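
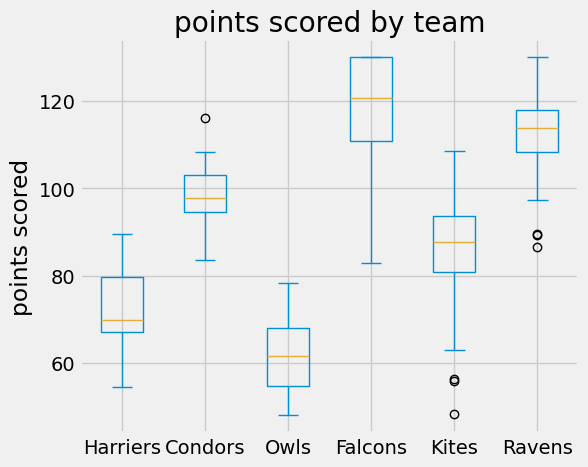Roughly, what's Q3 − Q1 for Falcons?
≈ 20

Q3 ≈ 130, Q1 ≈ 110; IQR ≈ 20.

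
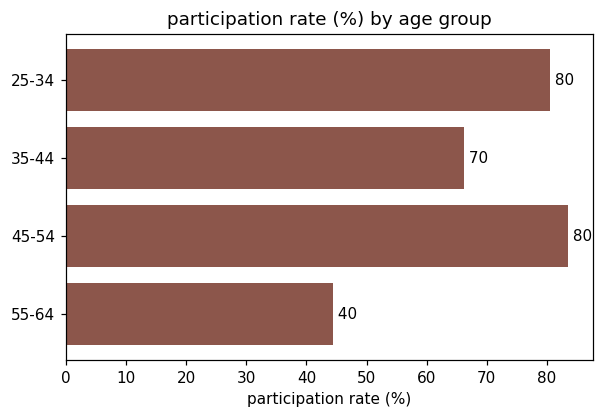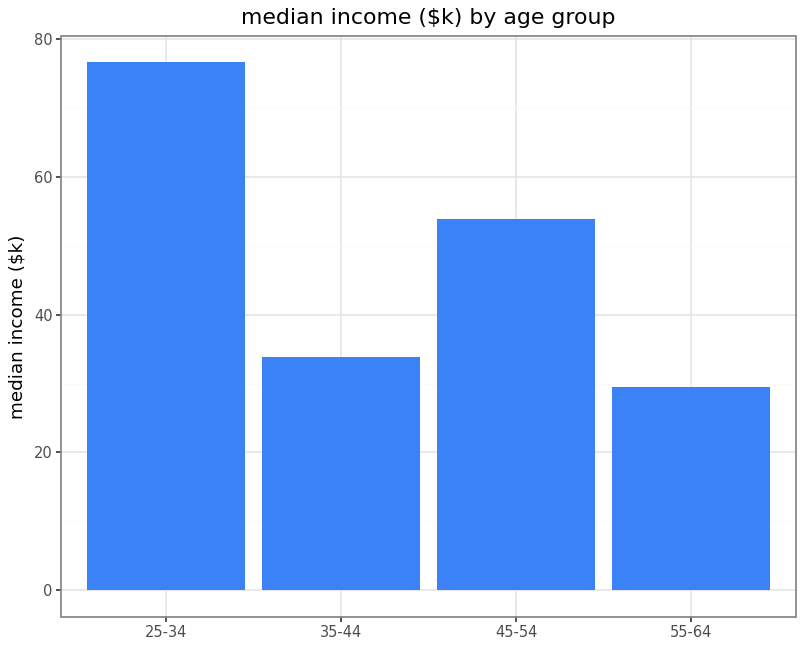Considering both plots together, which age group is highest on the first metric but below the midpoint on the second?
35-44

Chart 2 median median income ($k) ≈ 40; below-median age groups: 35-44, 55-64. Among those, 35-44 has the highest participation rate (%) (≈ 70).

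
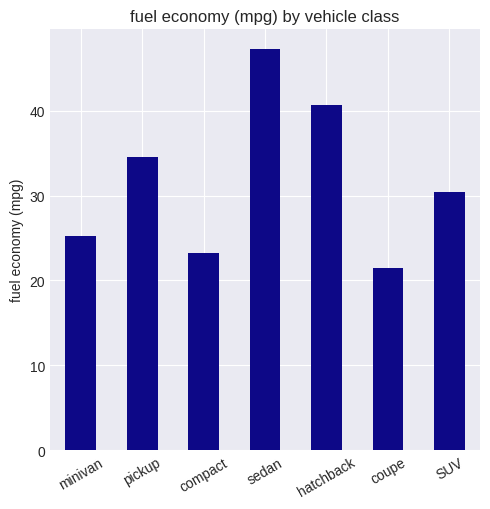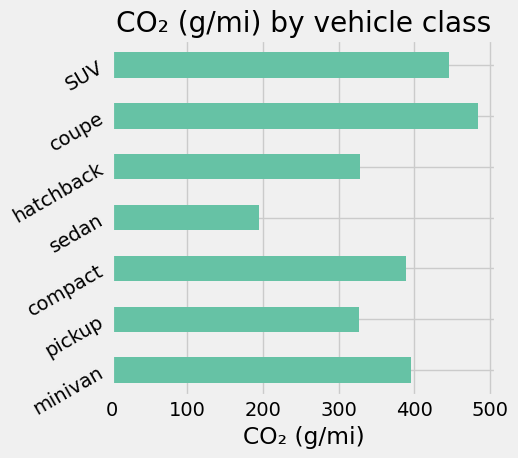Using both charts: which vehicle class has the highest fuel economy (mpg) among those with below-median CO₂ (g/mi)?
Chart 2 median CO₂ (g/mi) ≈ 400; below-median vehicle classes: pickup, sedan, hatchback. Among those, sedan has the highest fuel economy (mpg) (≈ 45).

sedan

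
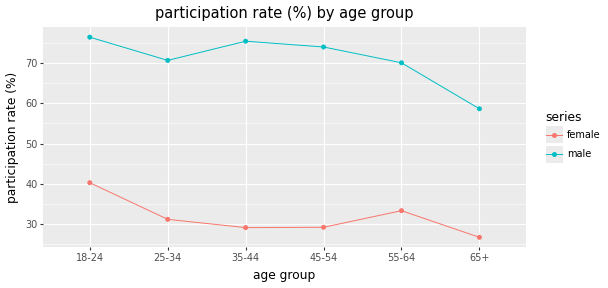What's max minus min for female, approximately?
Max 18-24 ≈ 40, min 65+ ≈ 25; range ≈ 15.

≈ 15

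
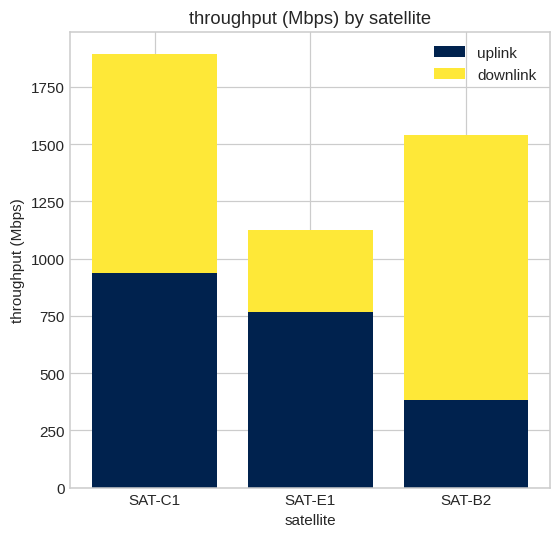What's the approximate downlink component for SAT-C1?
downlink top ≈ 1800, bottom ≈ 1000; segment ≈ 800.

≈ 800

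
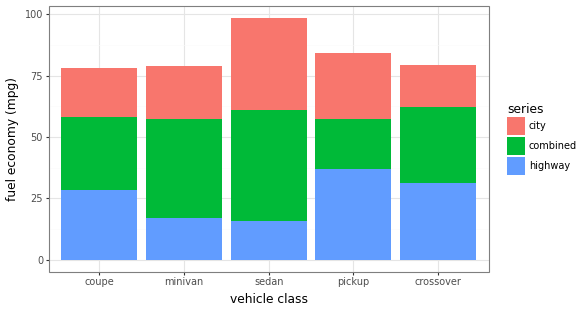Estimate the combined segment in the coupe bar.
≈ 30

combined top ≈ 60, bottom ≈ 30; segment ≈ 30.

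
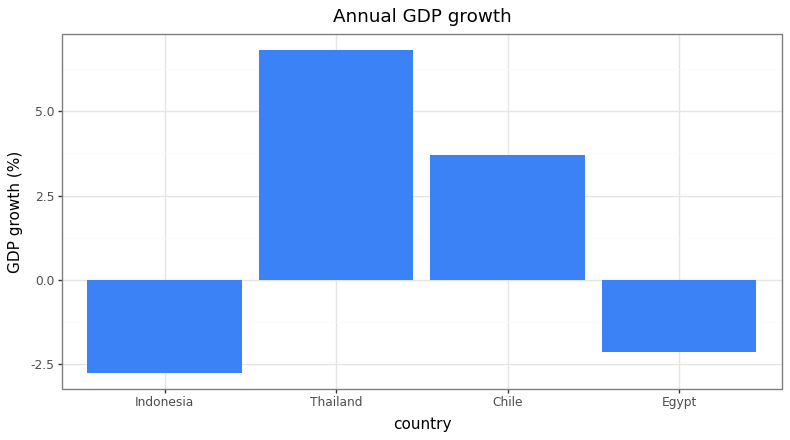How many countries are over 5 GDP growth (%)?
Above 5: Thailand.

1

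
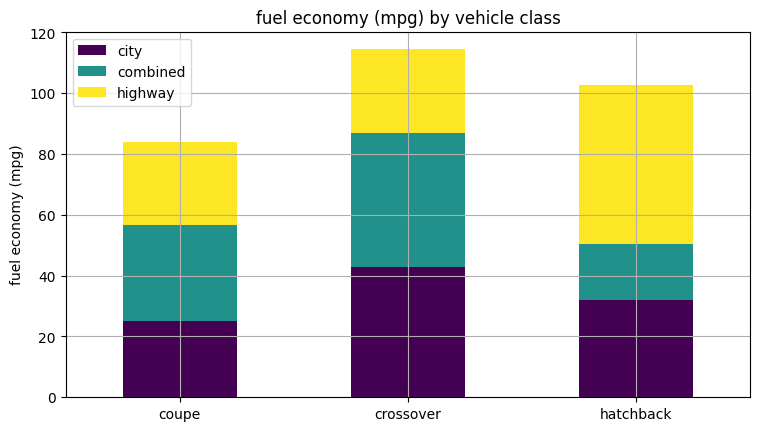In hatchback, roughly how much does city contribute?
city top ≈ 30, bottom ≈ 0; segment ≈ 30.

≈ 30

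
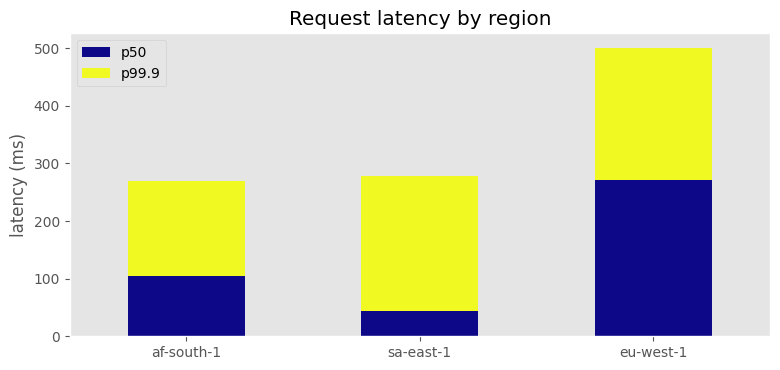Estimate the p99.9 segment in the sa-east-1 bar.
p99.9 top ≈ 300, bottom ≈ 50; segment ≈ 250.

≈ 250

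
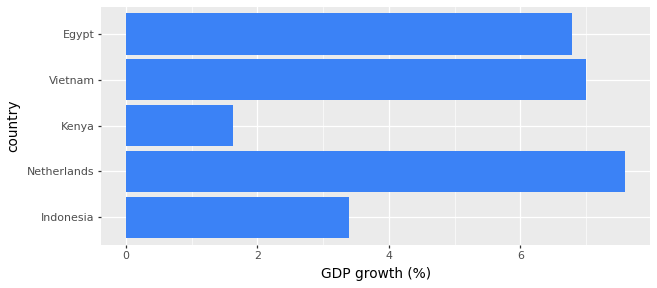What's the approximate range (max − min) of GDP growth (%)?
Max Netherlands ≈ 8, min Kenya ≈ 2; range ≈ 6.

≈ 6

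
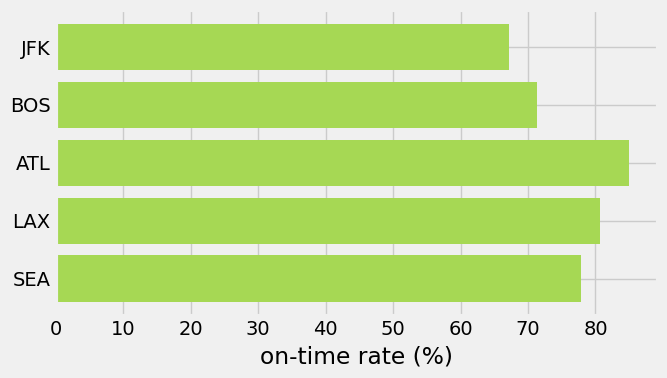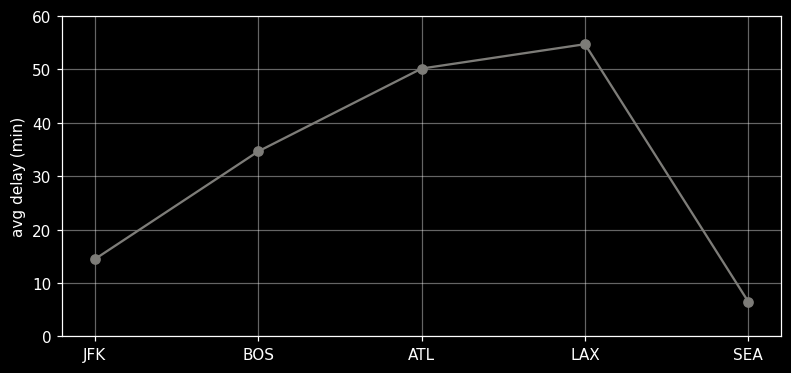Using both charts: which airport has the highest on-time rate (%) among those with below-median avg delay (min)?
SEA

Chart 2 median avg delay (min) ≈ 30; below-median airports: JFK, SEA. Among those, SEA has the highest on-time rate (%) (≈ 80).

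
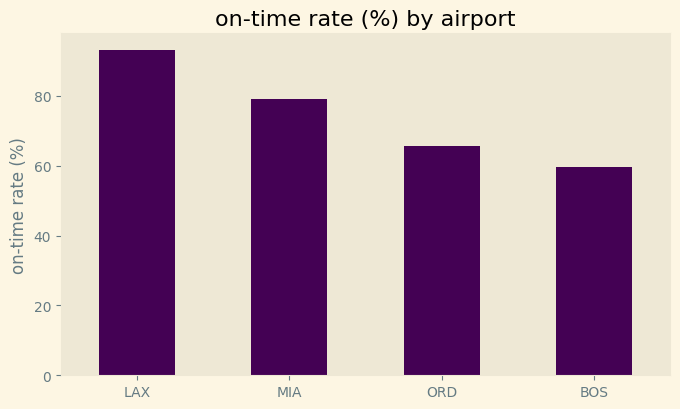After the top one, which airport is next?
Top 3: LAX ≈ 90, MIA ≈ 80, ORD ≈ 70.

MIA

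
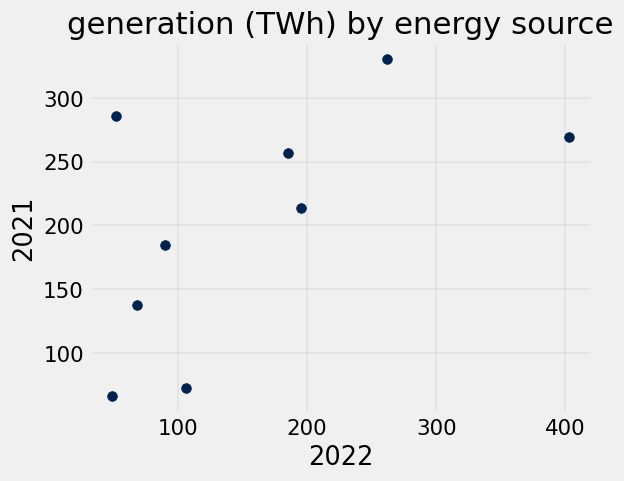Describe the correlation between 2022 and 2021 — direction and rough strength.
positive, moderate

Points are positively correlated; moderate (|r| ≈ 0.6).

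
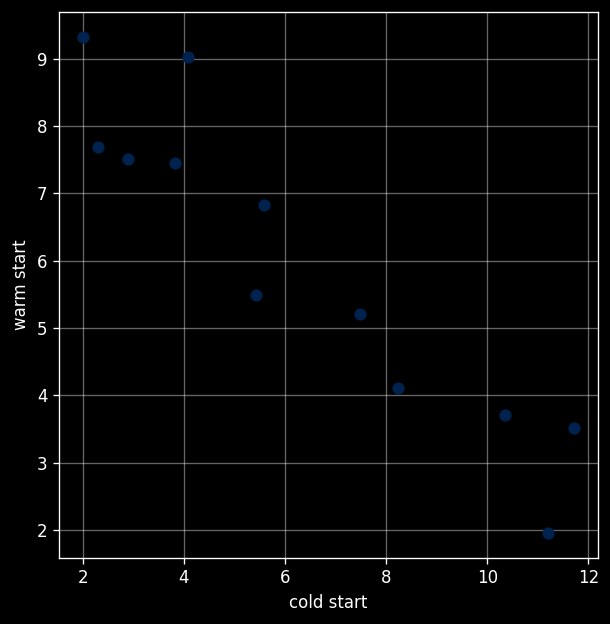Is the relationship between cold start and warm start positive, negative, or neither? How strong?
Points are negatively correlated; strong (|r| ≈ 0.9).

negative, strong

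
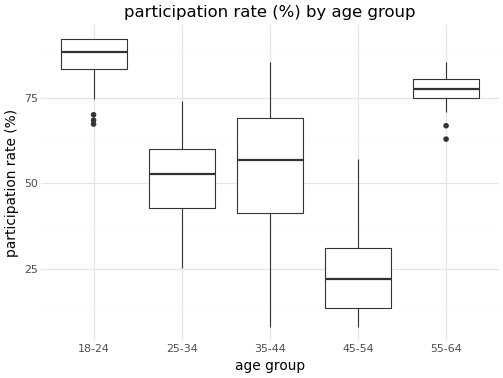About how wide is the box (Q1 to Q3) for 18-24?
Q3 ≈ 90, Q1 ≈ 80; IQR ≈ 10.

≈ 10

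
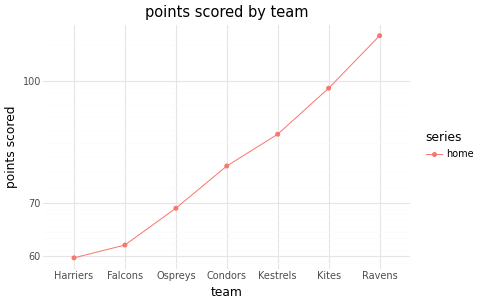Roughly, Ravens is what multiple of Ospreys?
≈ 1.64×

Ravens ≈ 115, Ospreys ≈ 70; 115/70 ≈ 1.64.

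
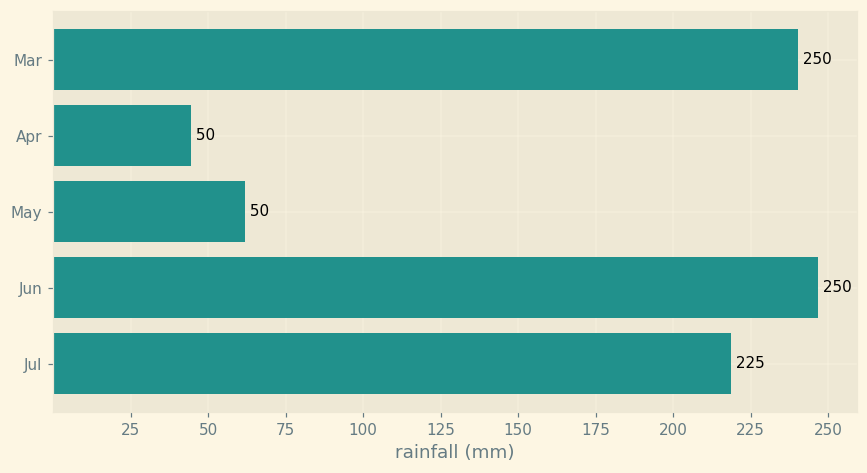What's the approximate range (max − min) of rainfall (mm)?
Max Jun ≈ 250, min Apr ≈ 50; range ≈ 200.

≈ 200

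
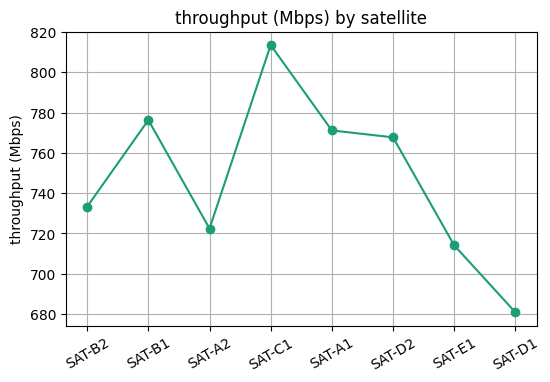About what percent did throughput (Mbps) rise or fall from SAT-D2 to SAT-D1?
SAT-D2 ≈ 760, SAT-D1 ≈ 680; (680 − 760) / 760 ≈ -10.5%.

≈ -10.5%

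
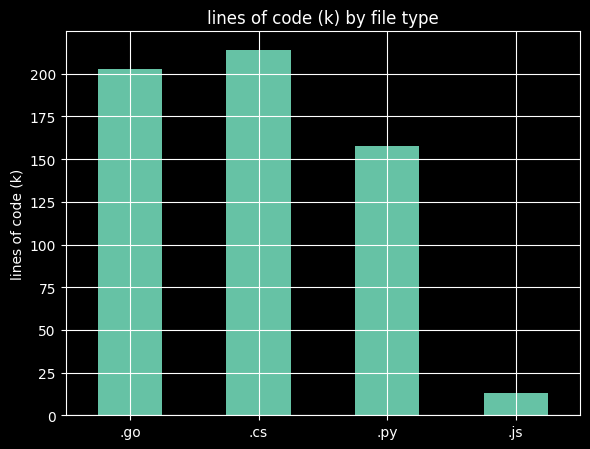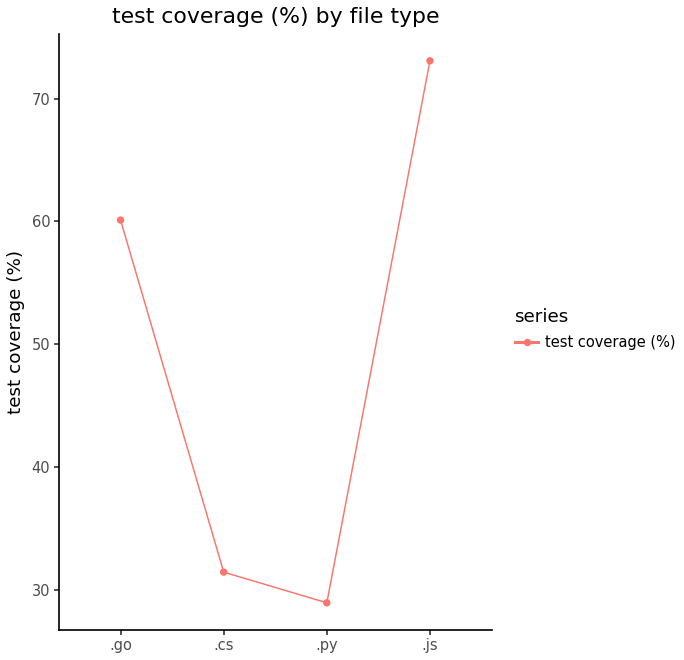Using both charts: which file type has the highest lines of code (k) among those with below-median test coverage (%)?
Chart 2 median test coverage (%) ≈ 50; below-median file types: .cs, .py. Among those, .cs has the highest lines of code (k) (≈ 220).

.cs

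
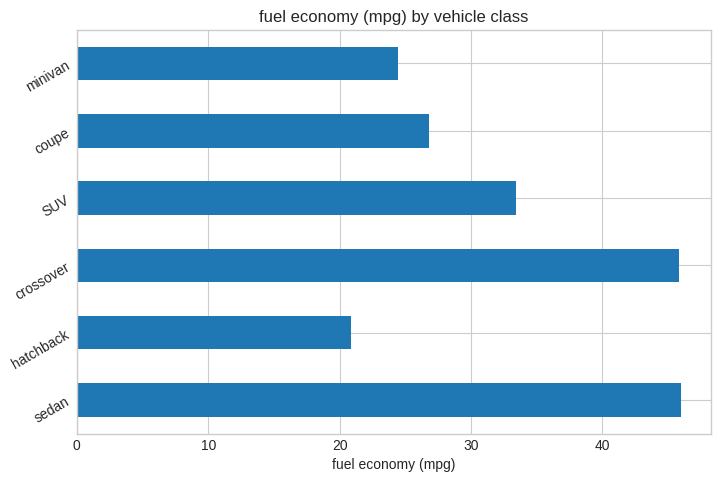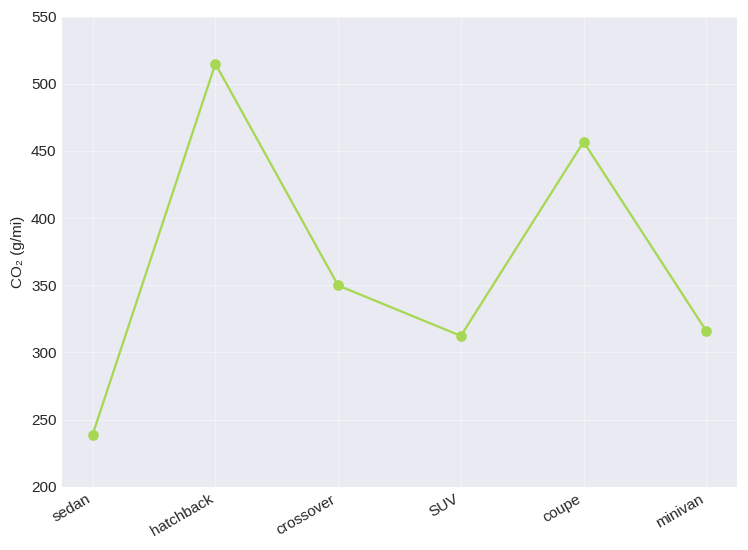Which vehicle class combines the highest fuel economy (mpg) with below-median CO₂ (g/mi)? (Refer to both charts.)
sedan

Chart 2 median CO₂ (g/mi) ≈ 350; below-median vehicle classes: sedan, SUV, minivan. Among those, sedan has the highest fuel economy (mpg) (≈ 45).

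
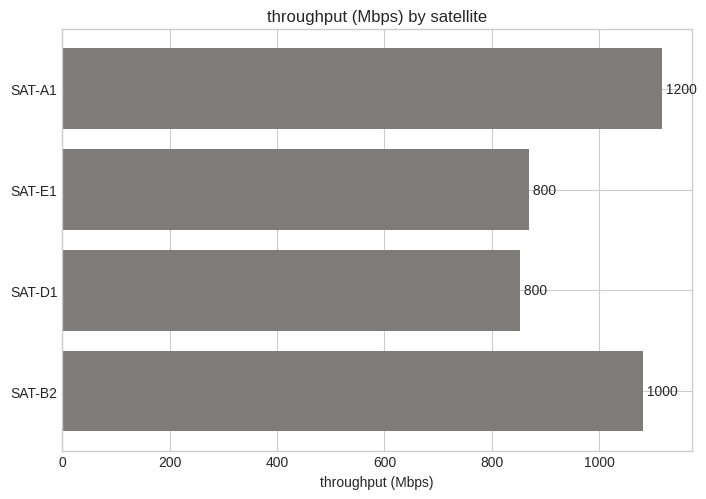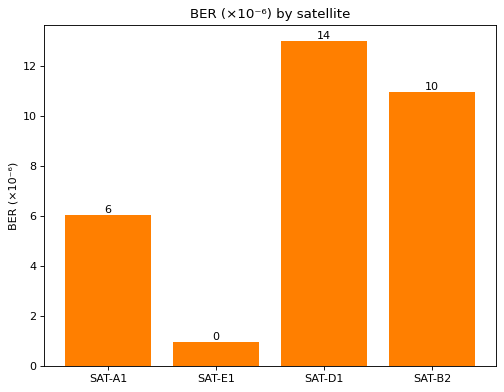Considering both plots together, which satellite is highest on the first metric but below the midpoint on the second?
Chart 2 median BER (×10⁻⁶) ≈ 8; below-median satellites: SAT-A1, SAT-E1. Among those, SAT-A1 has the highest throughput (Mbps) (≈ 1200).

SAT-A1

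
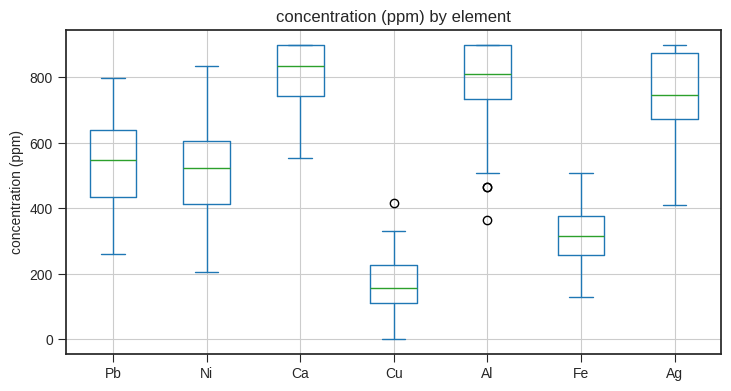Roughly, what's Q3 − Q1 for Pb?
≈ 200

Q3 ≈ 600, Q1 ≈ 400; IQR ≈ 200.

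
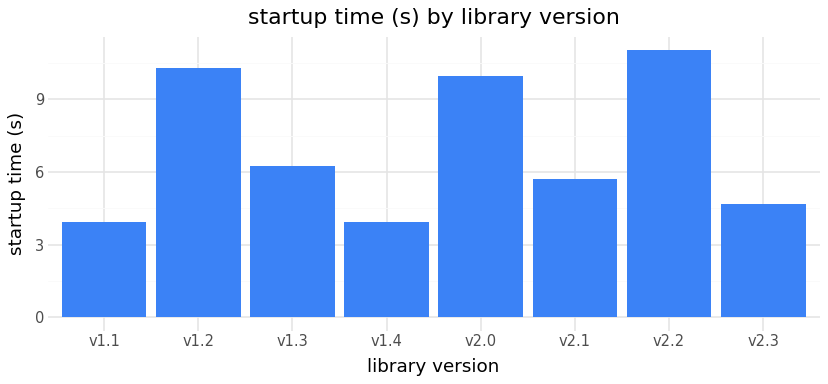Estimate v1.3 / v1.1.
v1.3 ≈ 6, v1.1 ≈ 4; 6/4 ≈ 1.5.

≈ 1.5×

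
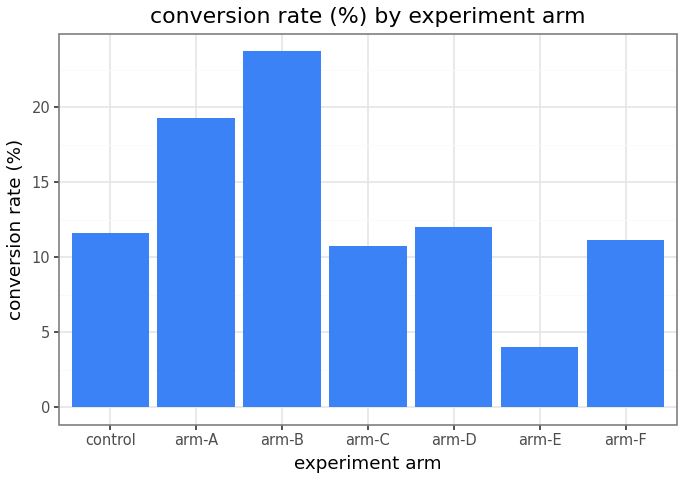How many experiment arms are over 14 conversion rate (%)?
Above 14: arm-A, arm-B.

2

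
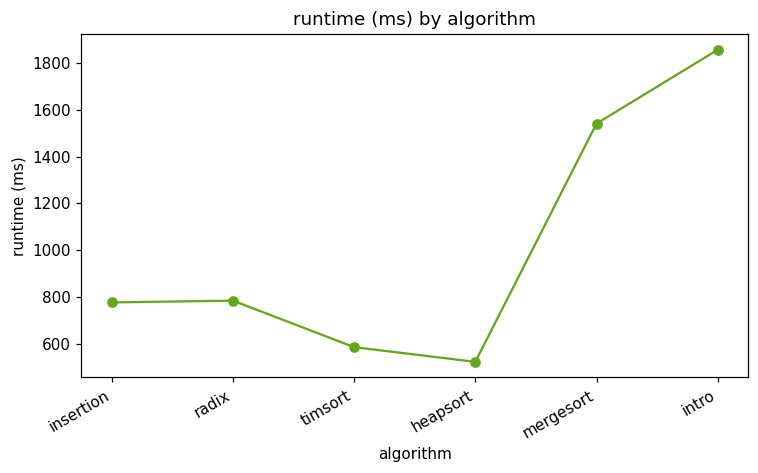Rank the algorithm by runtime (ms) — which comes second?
mergesort

Top 3: intro ≈ 1800, mergesort ≈ 1600, radix ≈ 800.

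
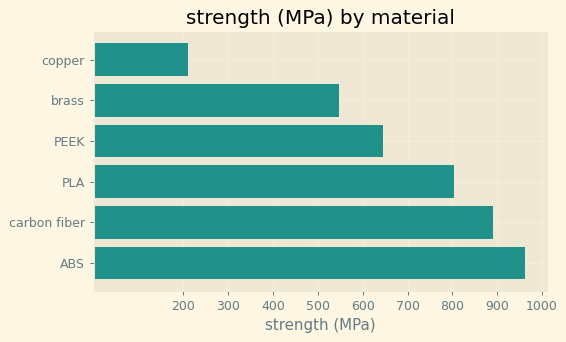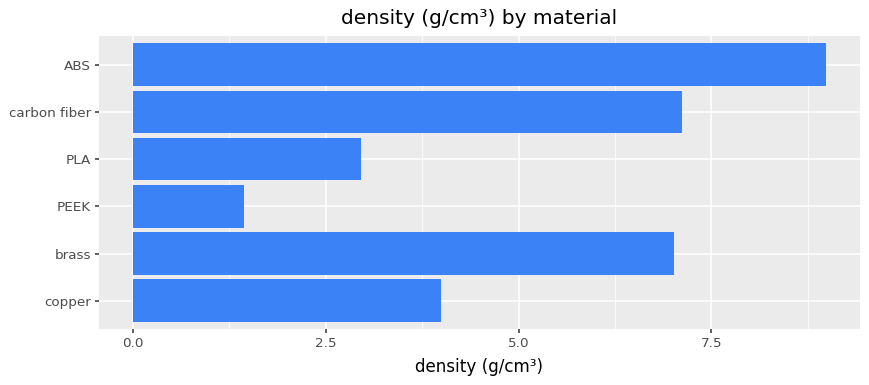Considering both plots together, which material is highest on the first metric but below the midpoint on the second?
PLA

Chart 2 median density (g/cm³) ≈ 6; below-median materials: copper, PEEK, PLA. Among those, PLA has the highest strength (MPa) (≈ 800).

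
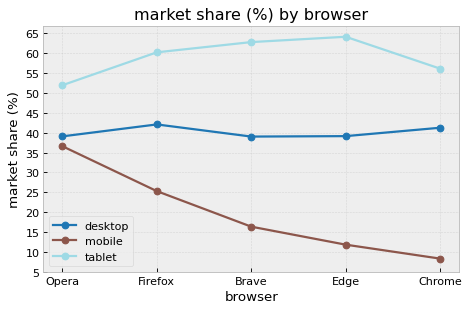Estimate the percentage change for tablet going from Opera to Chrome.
Opera ≈ 50, Chrome ≈ 55; (55 − 50) / 50 ≈ +10%.

≈ +10%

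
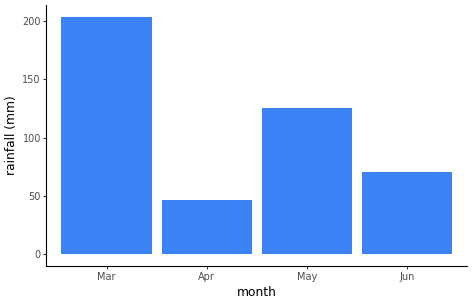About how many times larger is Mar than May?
≈ 1.67×

Mar ≈ 200, May ≈ 120; 200/120 ≈ 1.67.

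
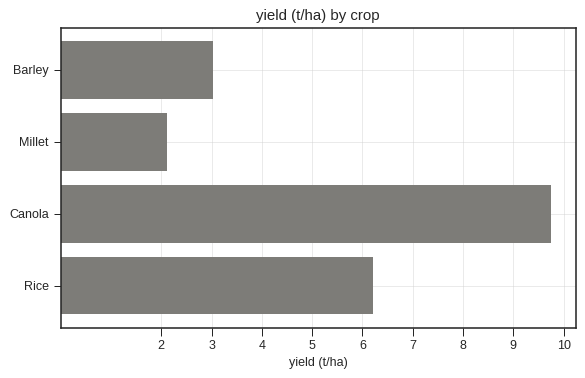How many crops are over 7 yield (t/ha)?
1

Above 7: Canola.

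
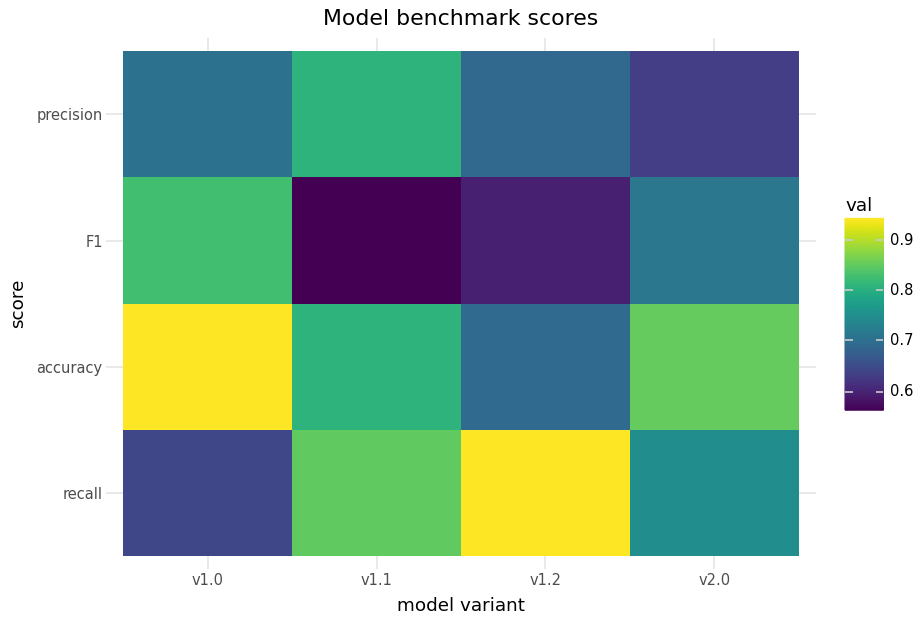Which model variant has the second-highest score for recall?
Top 3 for recall: v1.2 ≈ 0.95, v1.1 ≈ 0.85, v2.0 ≈ 0.75.

v1.1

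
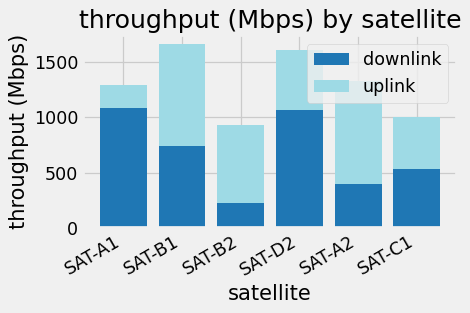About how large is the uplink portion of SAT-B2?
uplink top ≈ 1000, bottom ≈ 200; segment ≈ 800.

≈ 800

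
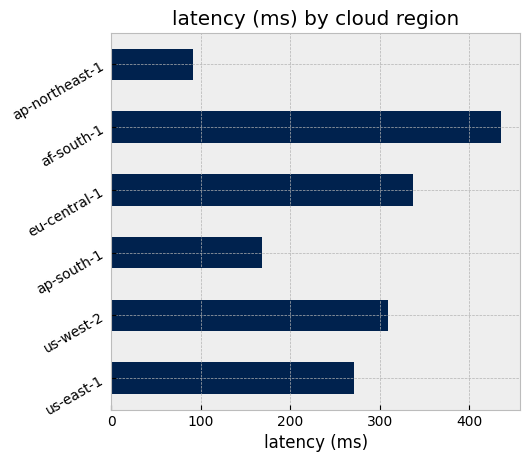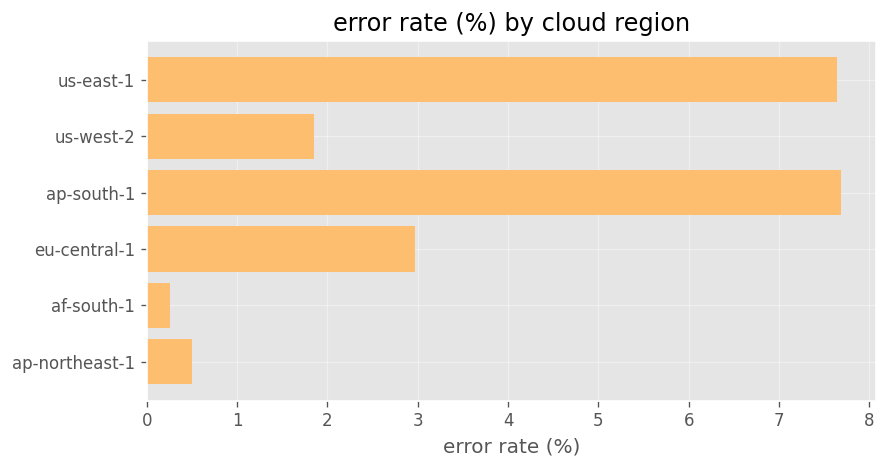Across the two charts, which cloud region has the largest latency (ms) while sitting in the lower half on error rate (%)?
af-south-1

Chart 2 median error rate (%) ≈ 2; below-median cloud regions: us-west-2, af-south-1, ap-northeast-1. Among those, af-south-1 has the highest latency (ms) (≈ 450).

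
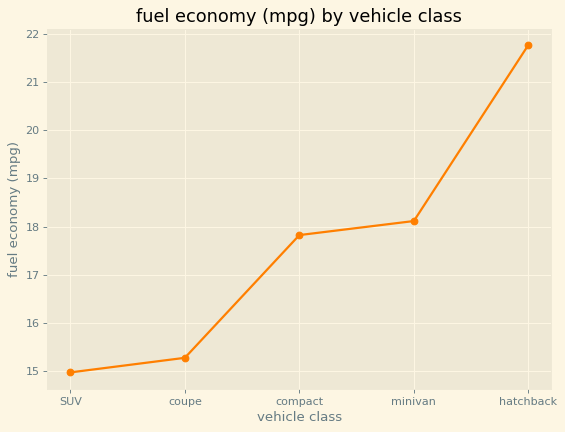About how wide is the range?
Max hatchback ≈ 22, min SUV ≈ 15; range ≈ 7.

≈ 7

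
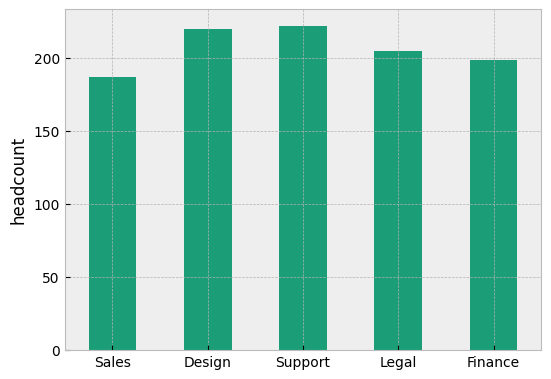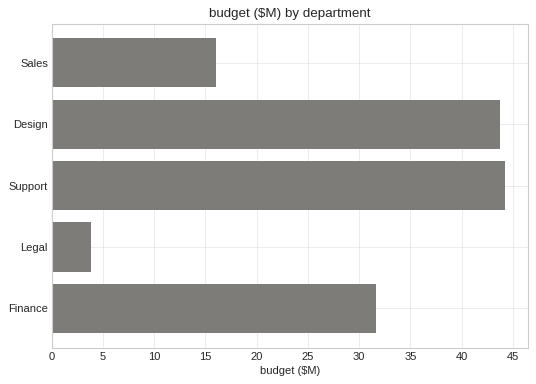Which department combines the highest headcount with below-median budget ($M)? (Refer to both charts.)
Chart 2 median budget ($M) ≈ 30; below-median departments: Sales, Legal. Among those, Legal has the highest headcount (≈ 200).

Legal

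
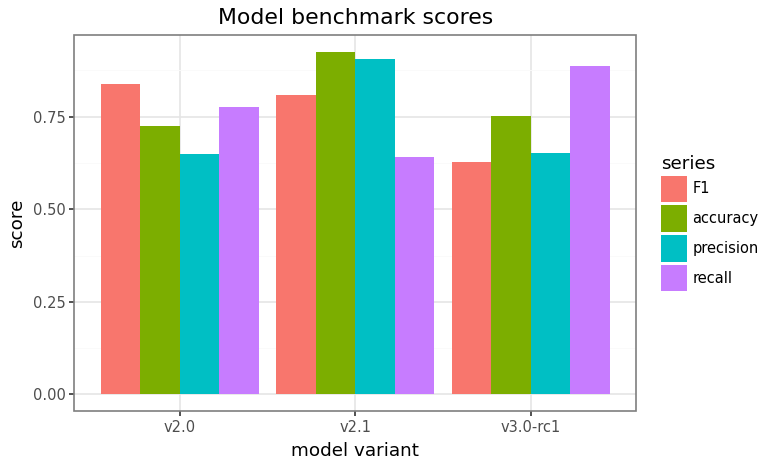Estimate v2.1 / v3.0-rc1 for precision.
≈ 1.29×

v2.1 ≈ 0.9, v3.0-rc1 ≈ 0.7; 0.9/0.7 ≈ 1.29.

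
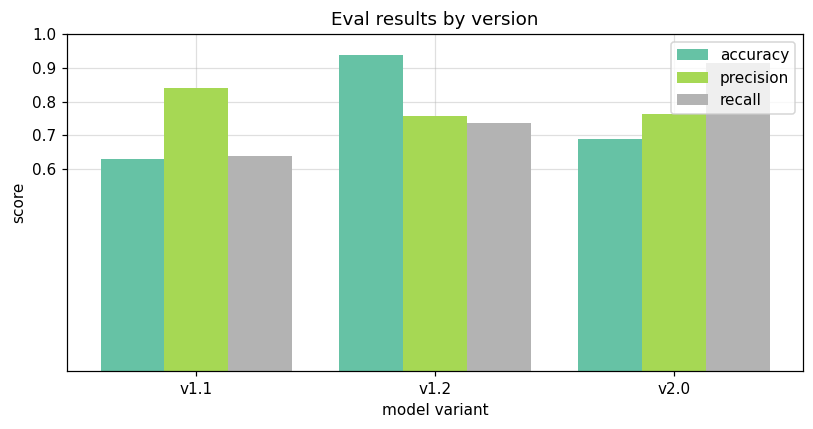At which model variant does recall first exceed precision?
v2.0

v1.2: recall ≈ 0.7 vs precision ≈ 0.8 (not yet); v2.0: recall ≈ 0.9 vs precision ≈ 0.8 (first crossover).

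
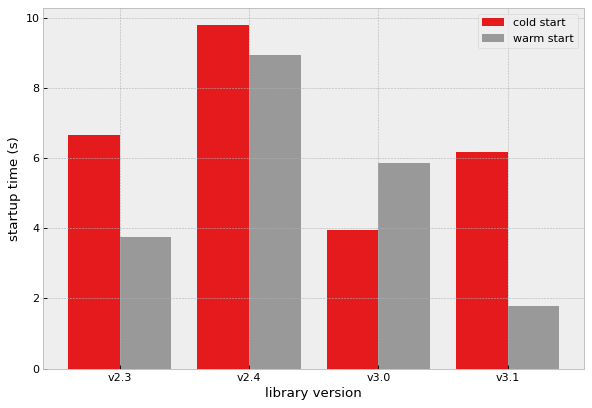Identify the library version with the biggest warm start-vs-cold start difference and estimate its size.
v3.1, ≈ 4 s

v3.1: warm start ≈ 2, cold start ≈ 6 → gap ≈ 4. Next-largest (v2.3) is only ≈ 3.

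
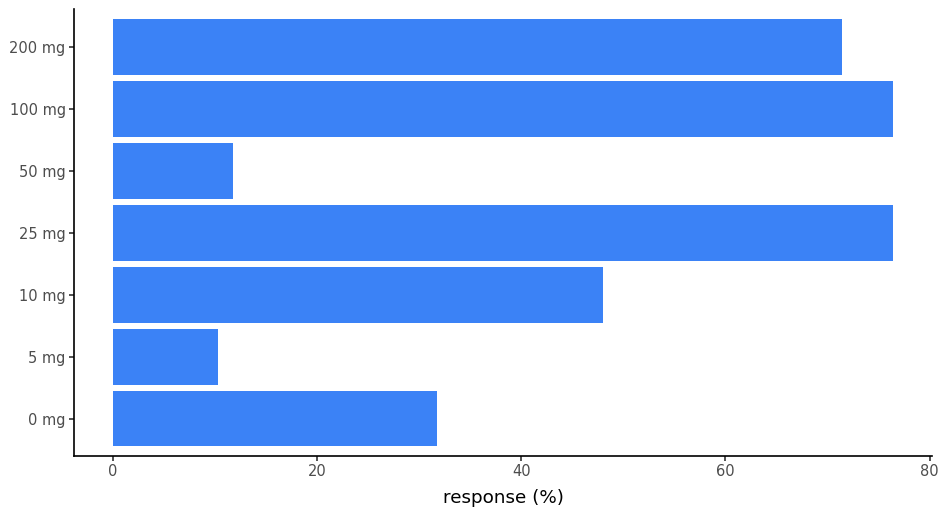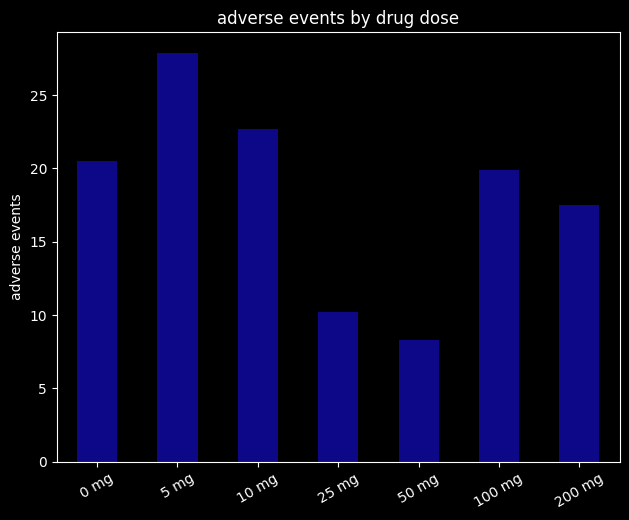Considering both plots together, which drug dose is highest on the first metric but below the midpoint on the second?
25 mg

Chart 2 median adverse events ≈ 20; below-median drug doses: 25 mg, 50 mg, 200 mg. Among those, 25 mg has the highest response (%) (≈ 80).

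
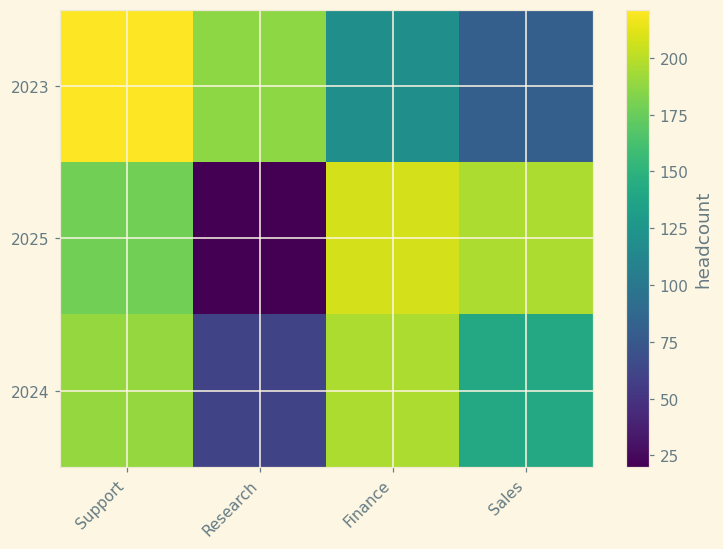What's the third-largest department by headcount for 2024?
Top 4 for 2024: Finance ≈ 200, Support ≈ 180, Sales ≈ 140, Research ≈ 60.

Sales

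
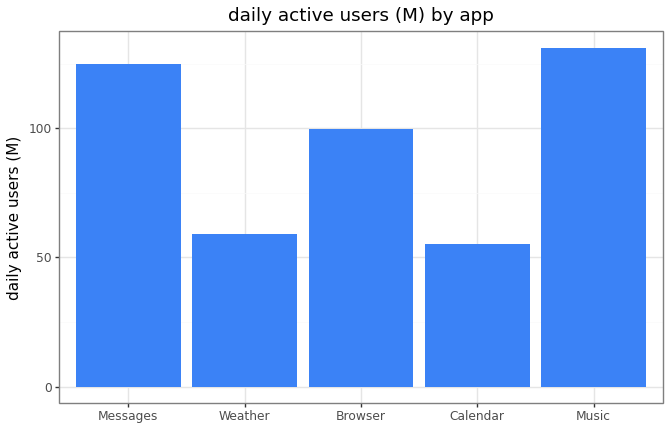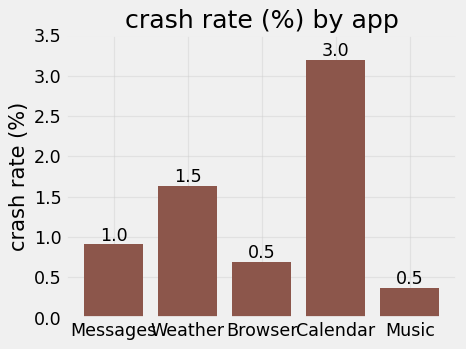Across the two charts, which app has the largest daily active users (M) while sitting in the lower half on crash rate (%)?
Chart 2 median crash rate (%) ≈ 1; below-median apps: Browser, Music. Among those, Music has the highest daily active users (M) (≈ 140).

Music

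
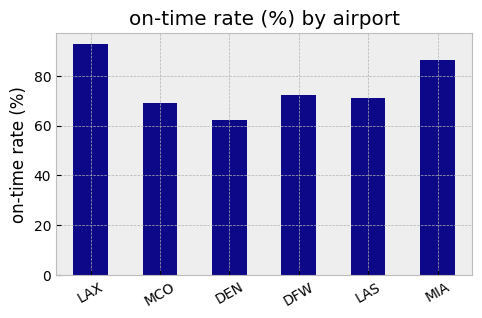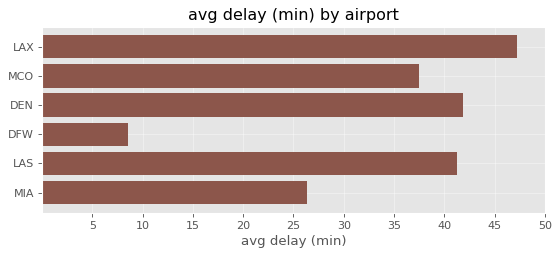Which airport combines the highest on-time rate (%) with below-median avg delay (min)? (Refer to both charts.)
MIA

Chart 2 median avg delay (min) ≈ 40; below-median airports: MCO, DFW, MIA. Among those, MIA has the highest on-time rate (%) (≈ 90).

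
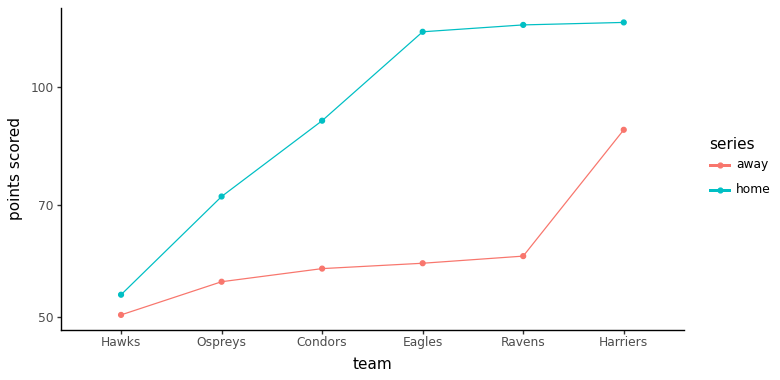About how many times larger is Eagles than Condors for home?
Eagles ≈ 120, Condors ≈ 90; 120/90 ≈ 1.33.

≈ 1.33×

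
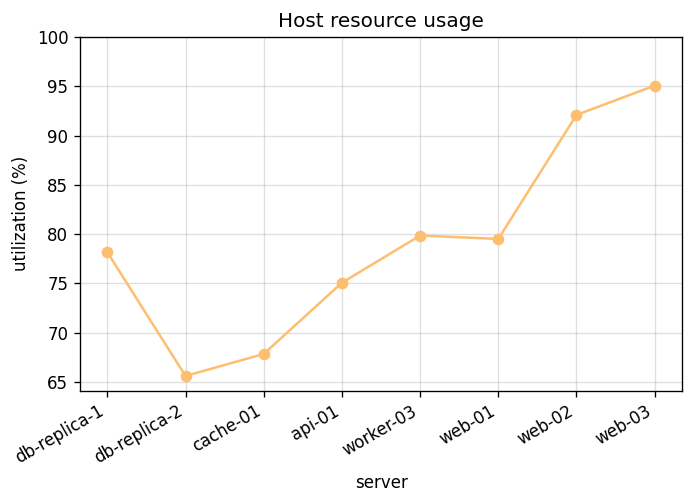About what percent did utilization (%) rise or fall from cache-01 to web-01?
≈ +14.3%

cache-01 ≈ 70, web-01 ≈ 80; (80 − 70) / 70 ≈ +14.3%.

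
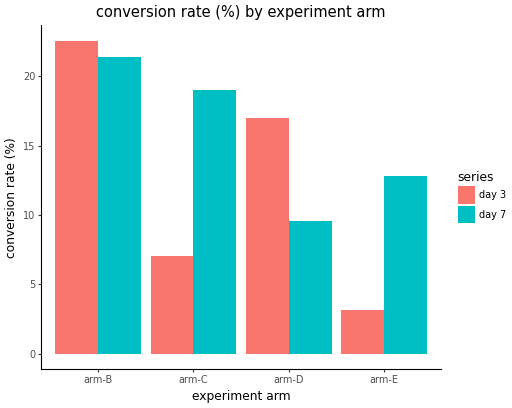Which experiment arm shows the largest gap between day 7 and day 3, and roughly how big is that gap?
arm-C: day 7 ≈ 20, day 3 ≈ 8 → gap ≈ 12. Next-largest (arm-E) is only ≈ 8.

arm-C, ≈ 12 %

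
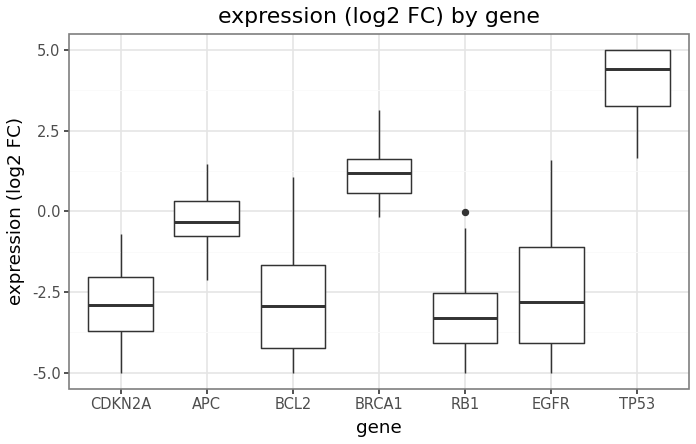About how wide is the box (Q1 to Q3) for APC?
Q3 ≈ 0, Q1 ≈ -1; IQR ≈ 1.

≈ 1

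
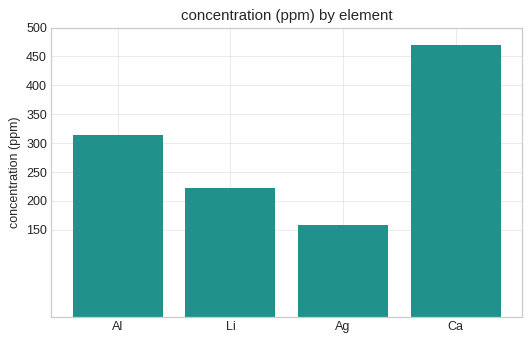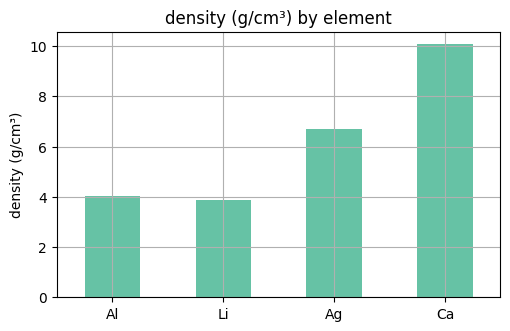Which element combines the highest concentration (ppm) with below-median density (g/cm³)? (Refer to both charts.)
Chart 2 median density (g/cm³) ≈ 5; below-median elements: Al, Li. Among those, Al has the highest concentration (ppm) (≈ 300).

Al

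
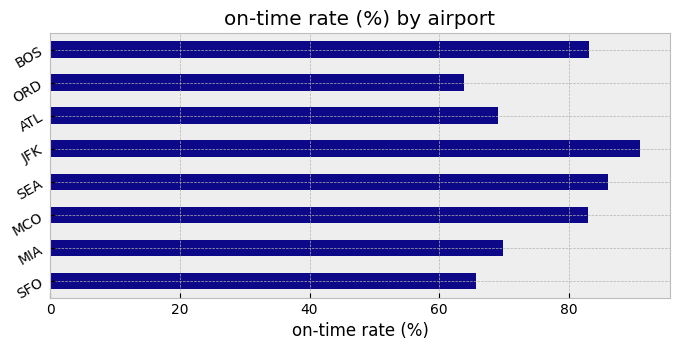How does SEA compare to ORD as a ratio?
≈ 1.5×

SEA ≈ 90, ORD ≈ 60; 90/60 ≈ 1.5.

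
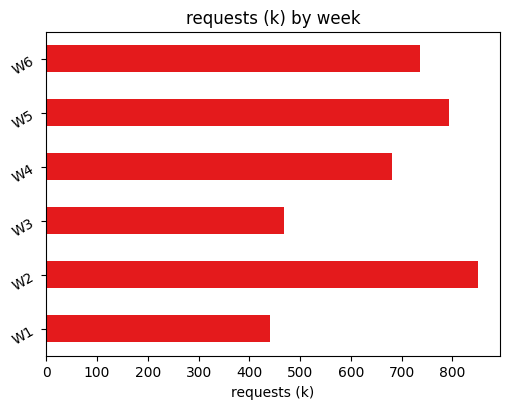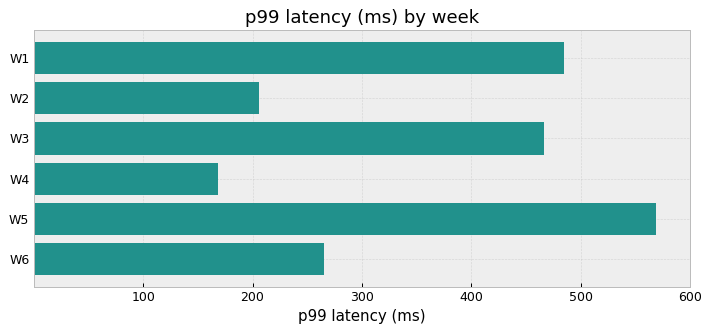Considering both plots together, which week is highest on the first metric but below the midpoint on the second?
W2

Chart 2 median p99 latency (ms) ≈ 400; below-median weeks: W2, W4, W6. Among those, W2 has the highest requests (k) (≈ 900).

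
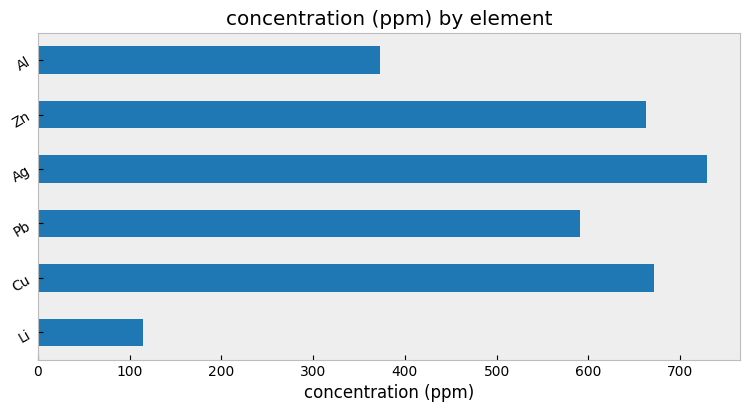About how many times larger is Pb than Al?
≈ 1.5×

Pb ≈ 600, Al ≈ 400; 600/400 ≈ 1.5.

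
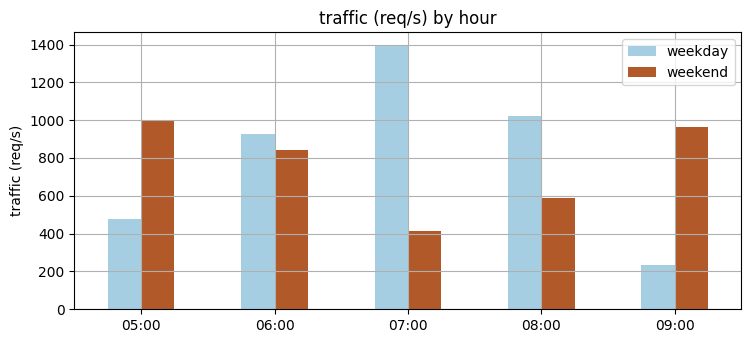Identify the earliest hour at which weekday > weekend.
05:00: weekday ≈ 400 vs weekend ≈ 1000 (not yet); 06:00: weekday ≈ 1000 vs weekend ≈ 800 (first crossover).

06:00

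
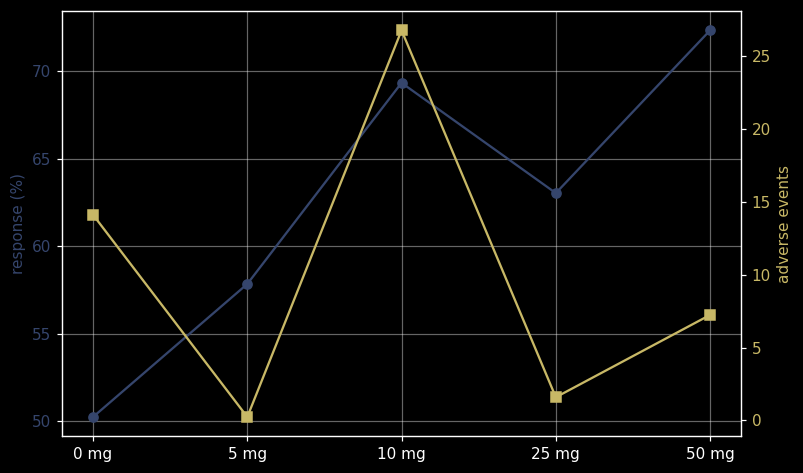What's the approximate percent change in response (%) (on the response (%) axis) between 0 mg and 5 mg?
0 mg ≈ 50, 5 mg ≈ 58; (58 − 50) / 50 ≈ +16%.

≈ +16%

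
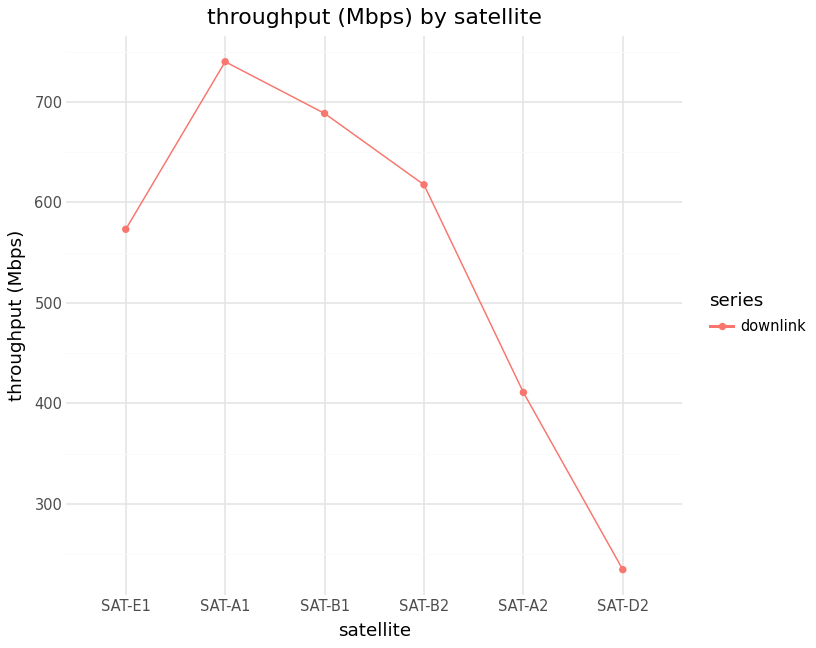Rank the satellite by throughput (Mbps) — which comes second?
SAT-B1

Top 3: SAT-A1 ≈ 750, SAT-B1 ≈ 700, SAT-B2 ≈ 600.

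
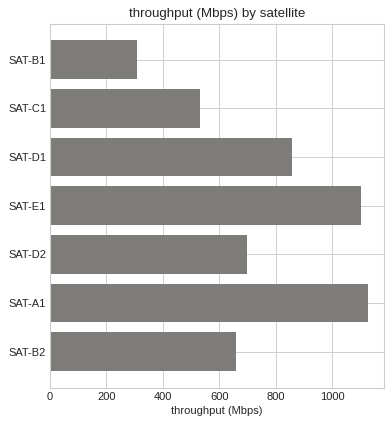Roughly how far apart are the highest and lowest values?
Max SAT-A1 ≈ 1100, min SAT-B1 ≈ 300; range ≈ 800.

≈ 800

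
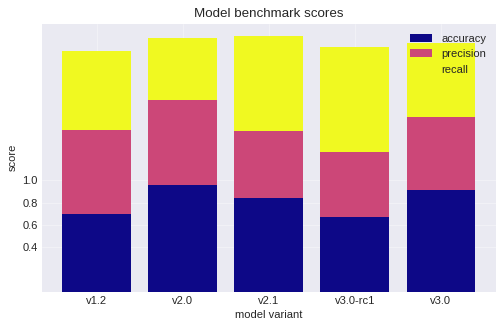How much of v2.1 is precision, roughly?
≈ 0.6

precision top ≈ 1.4, bottom ≈ 0.8; segment ≈ 0.6.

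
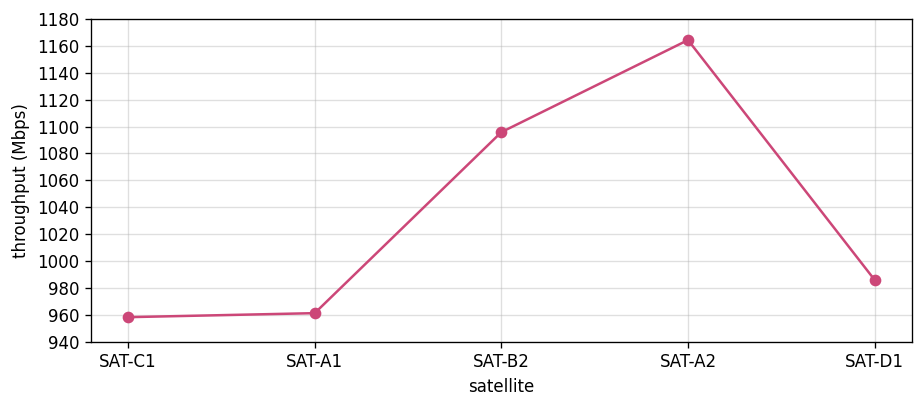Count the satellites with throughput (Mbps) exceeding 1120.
Above 1120: SAT-A2.

1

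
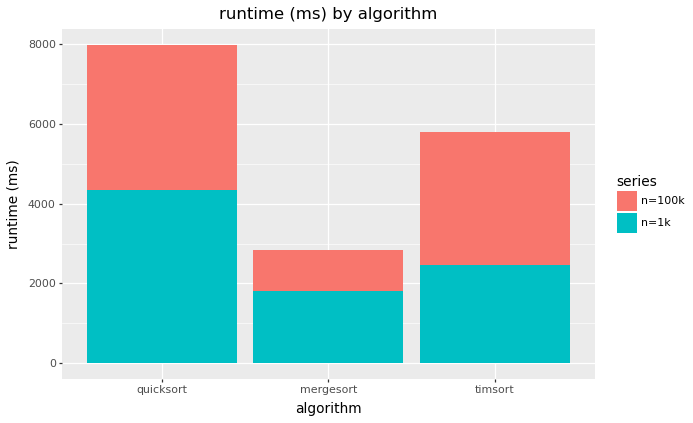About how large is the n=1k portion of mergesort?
n=1k top ≈ 2000, bottom ≈ 0; segment ≈ 2000.

≈ 2000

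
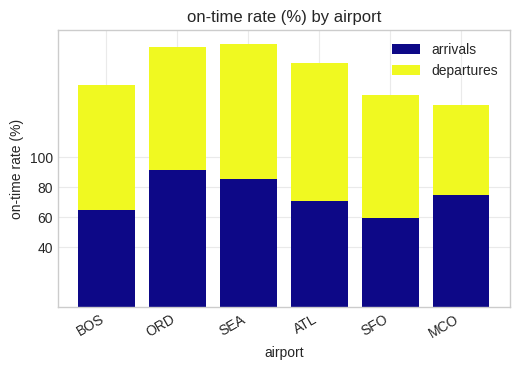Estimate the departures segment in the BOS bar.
departures top ≈ 140, bottom ≈ 60; segment ≈ 80.

≈ 80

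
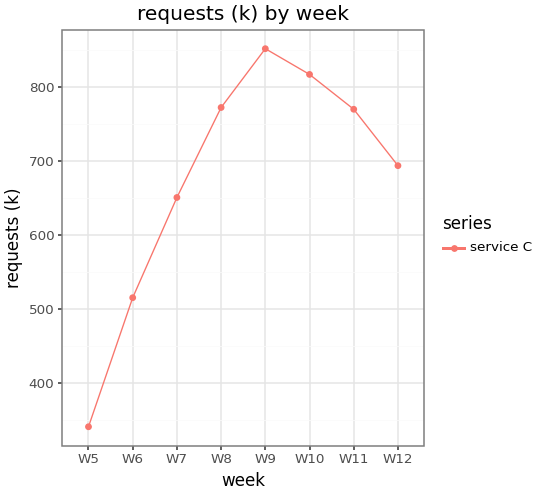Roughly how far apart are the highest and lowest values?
Max W9 ≈ 850, min W5 ≈ 350; range ≈ 500.

≈ 500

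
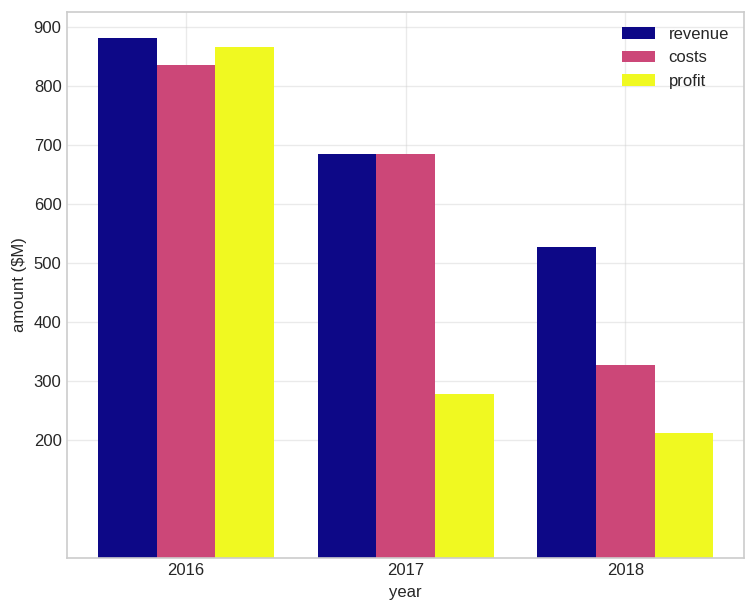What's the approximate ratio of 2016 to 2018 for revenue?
2016 ≈ 900, 2018 ≈ 500; 900/500 ≈ 1.8.

≈ 1.8×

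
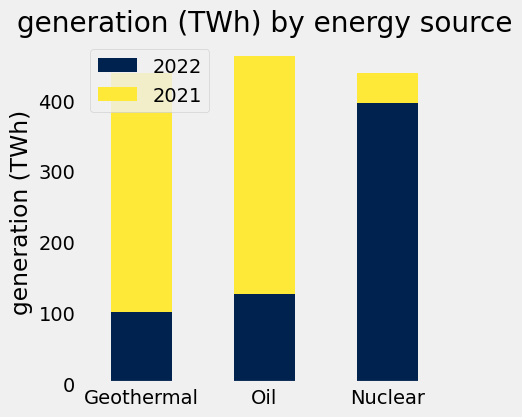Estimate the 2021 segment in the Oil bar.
2021 top ≈ 450, bottom ≈ 150; segment ≈ 300.

≈ 300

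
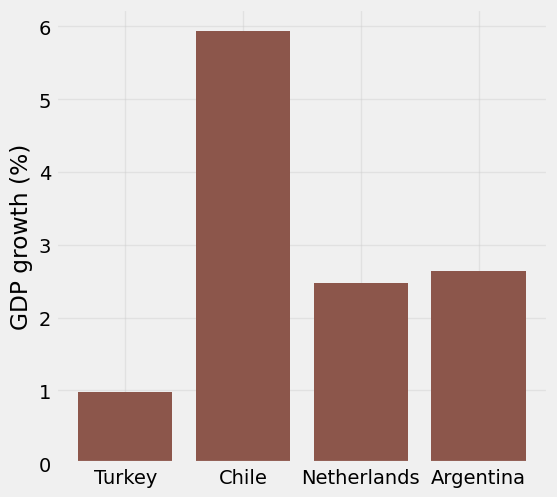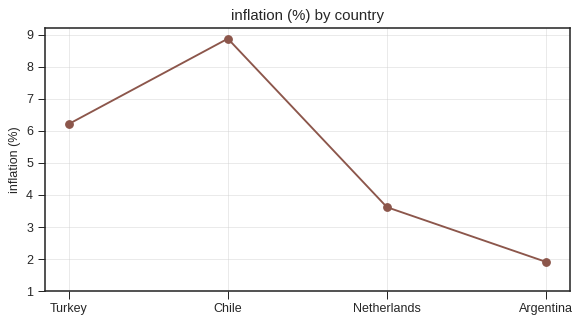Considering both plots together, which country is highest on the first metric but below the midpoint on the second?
Argentina

Chart 2 median inflation (%) ≈ 5; below-median countries: Netherlands, Argentina. Among those, Argentina has the highest GDP growth (%) (≈ 3).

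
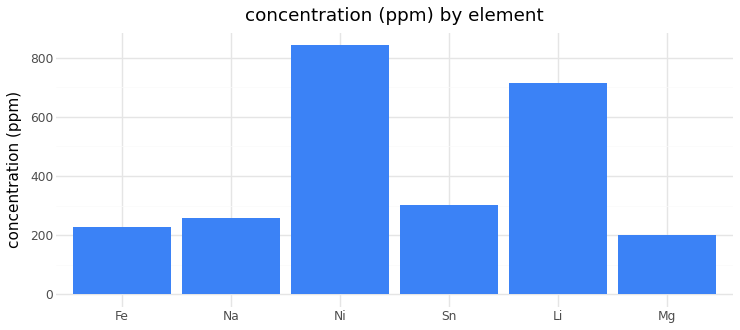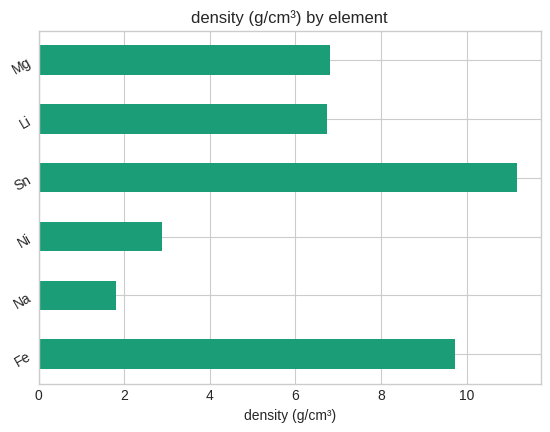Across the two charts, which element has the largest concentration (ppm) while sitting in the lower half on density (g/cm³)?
Ni

Chart 2 median density (g/cm³) ≈ 6; below-median elements: Na, Ni, Li. Among those, Ni has the highest concentration (ppm) (≈ 800).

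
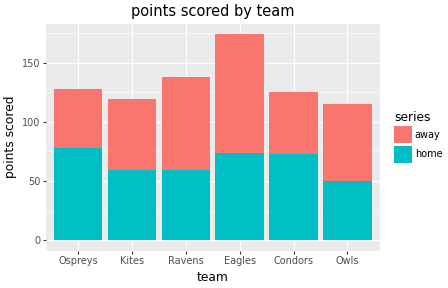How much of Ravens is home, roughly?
home top ≈ 60, bottom ≈ 0; segment ≈ 60.

≈ 60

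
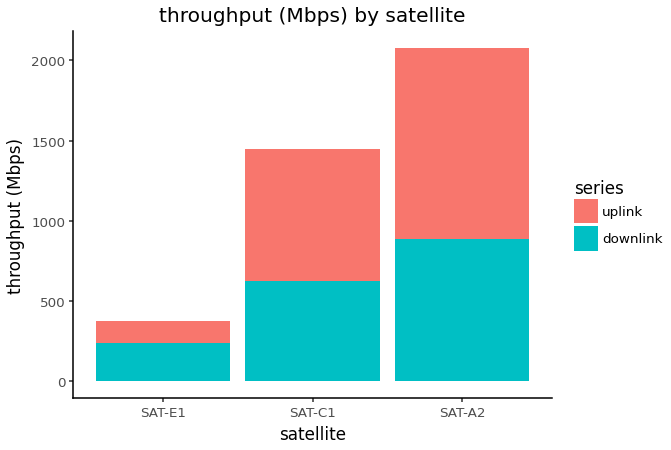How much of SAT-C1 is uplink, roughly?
≈ 800

uplink top ≈ 1400, bottom ≈ 600; segment ≈ 800.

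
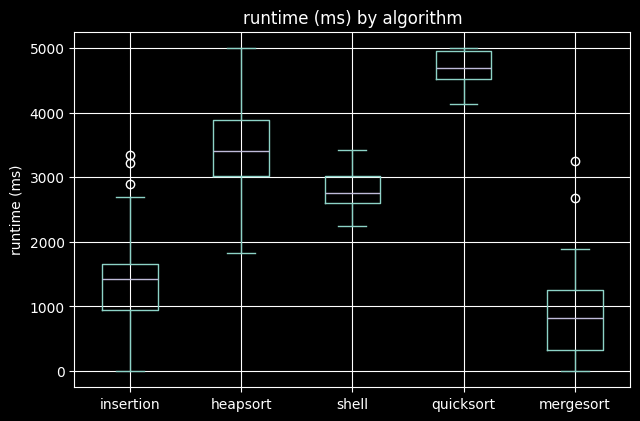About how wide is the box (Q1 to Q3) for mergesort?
Q3 ≈ 1500, Q1 ≈ 500; IQR ≈ 1000.

≈ 1000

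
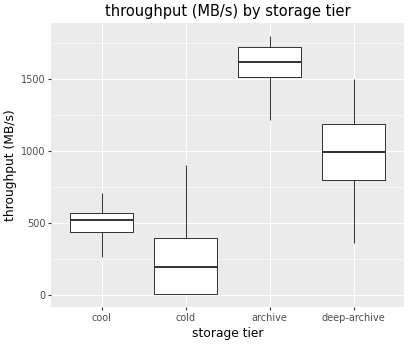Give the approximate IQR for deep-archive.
≈ 400

Q3 ≈ 1200, Q1 ≈ 800; IQR ≈ 400.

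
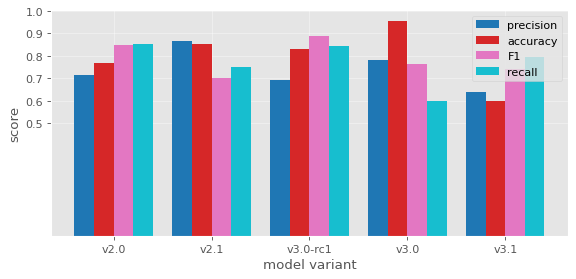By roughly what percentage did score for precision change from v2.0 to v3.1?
v2.0 ≈ 0.7, v3.1 ≈ 0.6; (0.6 − 0.7) / 0.7 ≈ -14.3%.

≈ -14.3%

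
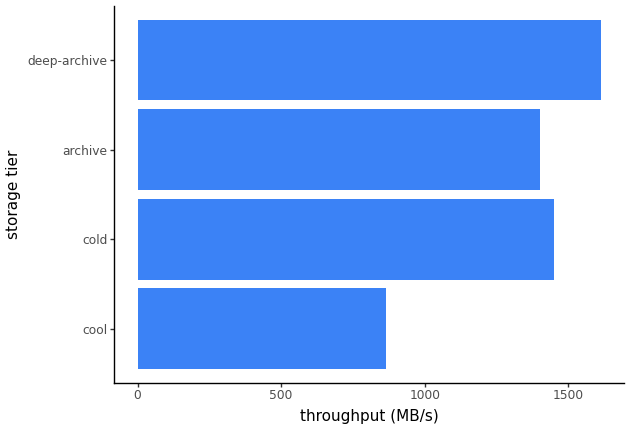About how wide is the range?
≈ 800

Max deep-archive ≈ 1600, min cool ≈ 800; range ≈ 800.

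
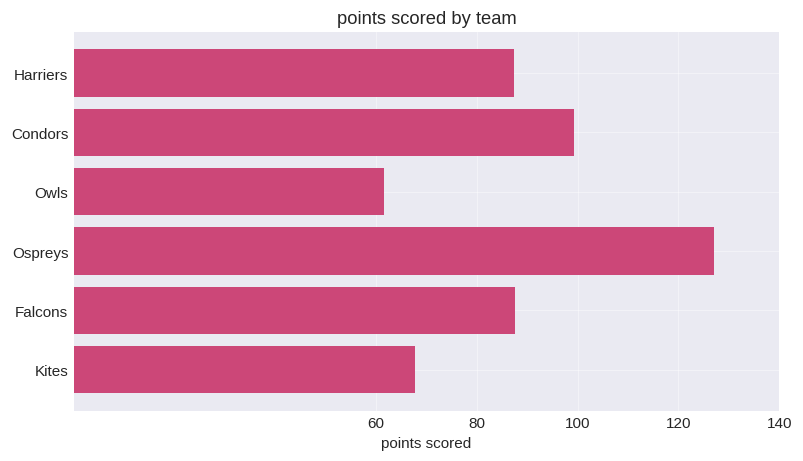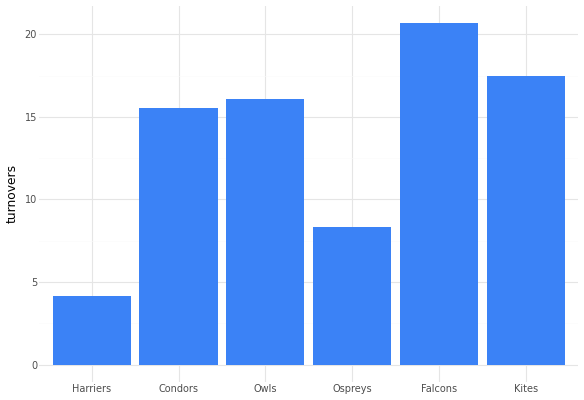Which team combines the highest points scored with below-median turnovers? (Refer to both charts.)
Ospreys

Chart 2 median turnovers ≈ 16; below-median teams: Harriers, Condors, Ospreys. Among those, Ospreys has the highest points scored (≈ 120).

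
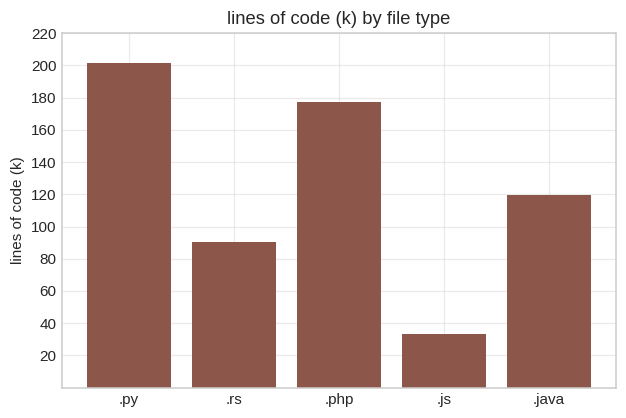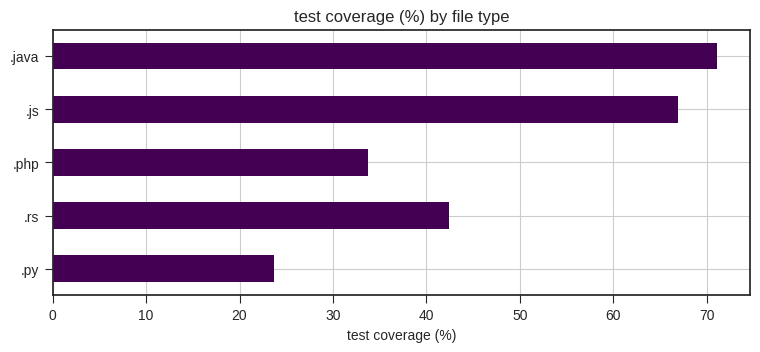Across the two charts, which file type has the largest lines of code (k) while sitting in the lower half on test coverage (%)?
.py

Chart 2 median test coverage (%) ≈ 40; below-median file types: .py, .php. Among those, .py has the highest lines of code (k) (≈ 200).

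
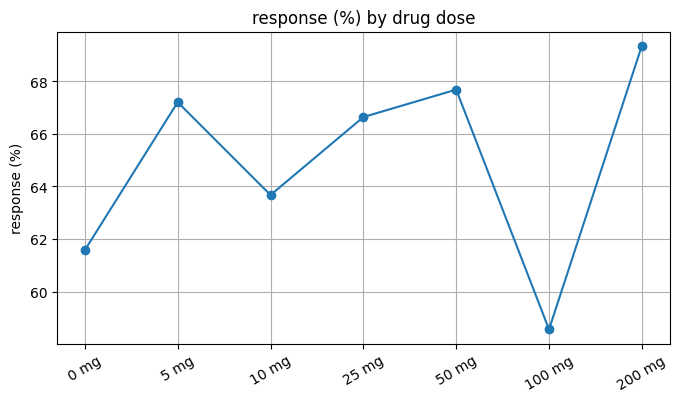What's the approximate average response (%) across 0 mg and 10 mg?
≈ 63

(62 + 64) / 2 ≈ 63.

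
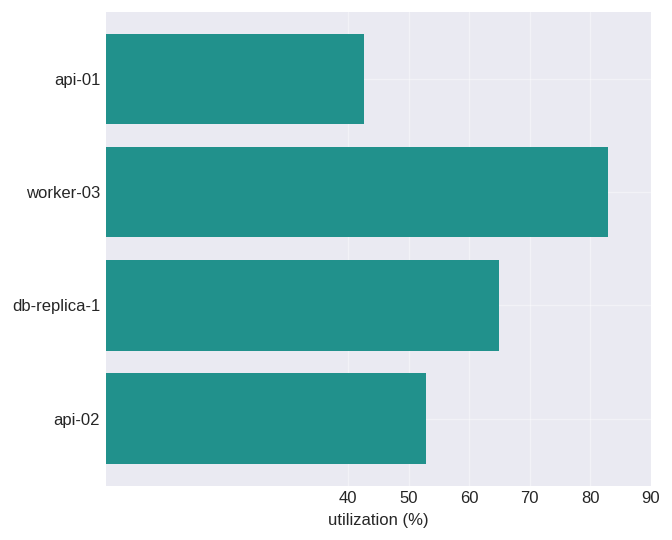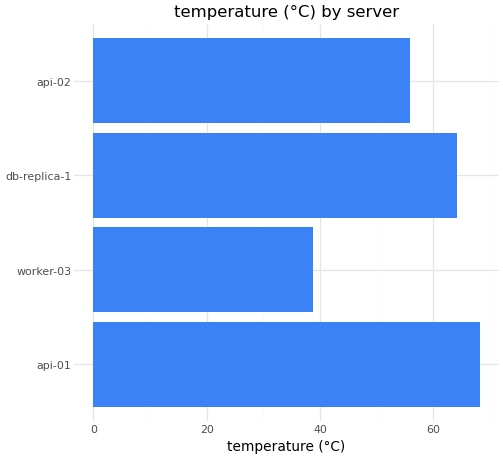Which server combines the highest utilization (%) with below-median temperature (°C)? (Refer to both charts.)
worker-03

Chart 2 median temperature (°C) ≈ 60; below-median servers: worker-03, api-02. Among those, worker-03 has the highest utilization (%) (≈ 80).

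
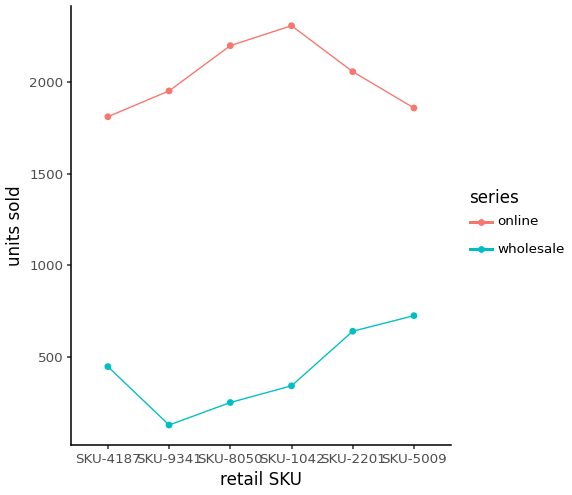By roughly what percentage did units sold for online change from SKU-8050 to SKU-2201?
≈ -9.1%

SKU-8050 ≈ 2200, SKU-2201 ≈ 2000; (2000 − 2200) / 2200 ≈ -9.1%.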